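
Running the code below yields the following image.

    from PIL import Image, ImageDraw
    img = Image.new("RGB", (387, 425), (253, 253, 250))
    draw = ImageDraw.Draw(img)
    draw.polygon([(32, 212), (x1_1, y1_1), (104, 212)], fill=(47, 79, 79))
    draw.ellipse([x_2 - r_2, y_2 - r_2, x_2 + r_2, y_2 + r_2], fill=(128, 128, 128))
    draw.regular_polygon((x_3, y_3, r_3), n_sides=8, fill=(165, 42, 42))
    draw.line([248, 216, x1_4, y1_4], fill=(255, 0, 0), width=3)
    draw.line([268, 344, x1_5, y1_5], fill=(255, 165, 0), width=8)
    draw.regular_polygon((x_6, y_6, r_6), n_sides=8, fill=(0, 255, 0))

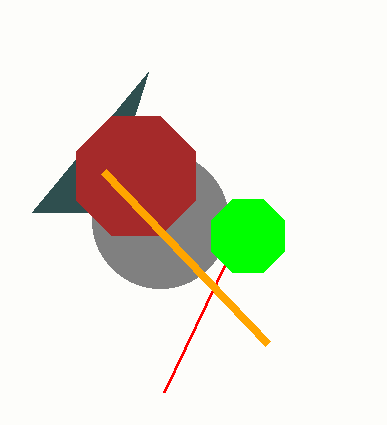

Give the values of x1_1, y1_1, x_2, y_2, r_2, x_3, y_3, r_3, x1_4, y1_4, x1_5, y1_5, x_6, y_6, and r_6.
x1_1 = 148; y1_1 = 72; x_2 = 160; y_2 = 220; r_2 = 68; x_3 = 136; y_3 = 176; r_3 = 64; x1_4 = 164; y1_4 = 392; x1_5 = 104; y1_5 = 172; x_6 = 248; y_6 = 236; r_6 = 40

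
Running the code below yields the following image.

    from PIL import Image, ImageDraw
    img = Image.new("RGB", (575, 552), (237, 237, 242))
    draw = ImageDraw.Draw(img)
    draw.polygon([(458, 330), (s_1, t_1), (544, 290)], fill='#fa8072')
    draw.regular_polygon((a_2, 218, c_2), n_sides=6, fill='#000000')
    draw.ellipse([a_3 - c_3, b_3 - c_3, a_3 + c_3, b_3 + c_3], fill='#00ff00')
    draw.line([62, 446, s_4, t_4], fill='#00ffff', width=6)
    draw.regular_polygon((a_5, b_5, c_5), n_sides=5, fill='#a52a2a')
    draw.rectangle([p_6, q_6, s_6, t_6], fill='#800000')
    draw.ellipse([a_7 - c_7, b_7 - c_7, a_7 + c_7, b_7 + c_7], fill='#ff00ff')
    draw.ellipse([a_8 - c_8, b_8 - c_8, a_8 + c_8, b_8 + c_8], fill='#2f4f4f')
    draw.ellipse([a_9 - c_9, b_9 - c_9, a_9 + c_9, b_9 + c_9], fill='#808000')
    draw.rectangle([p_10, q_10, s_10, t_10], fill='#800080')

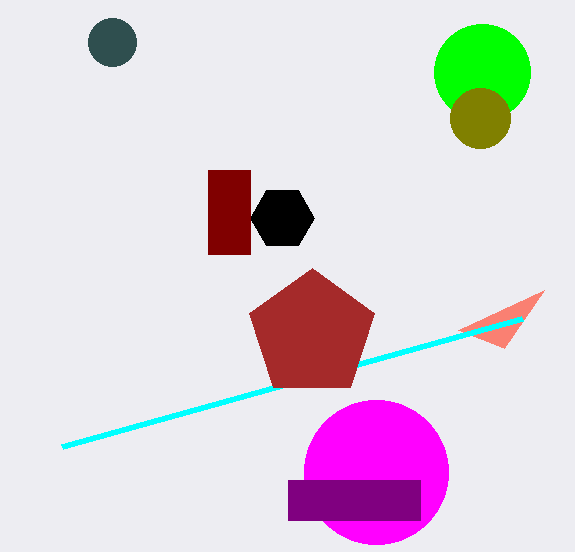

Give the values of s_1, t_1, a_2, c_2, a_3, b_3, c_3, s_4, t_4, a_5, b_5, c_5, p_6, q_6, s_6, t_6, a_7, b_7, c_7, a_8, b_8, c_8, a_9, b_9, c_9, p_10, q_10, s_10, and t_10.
s_1 = 504, t_1 = 348, a_2 = 282, c_2 = 32, a_3 = 482, b_3 = 72, c_3 = 48, s_4 = 522, t_4 = 318, a_5 = 312, b_5 = 334, c_5 = 66, p_6 = 208, q_6 = 170, s_6 = 250, t_6 = 254, a_7 = 376, b_7 = 472, c_7 = 72, a_8 = 112, b_8 = 42, c_8 = 24, a_9 = 480, b_9 = 118, c_9 = 30, p_10 = 288, q_10 = 480, s_10 = 420, t_10 = 520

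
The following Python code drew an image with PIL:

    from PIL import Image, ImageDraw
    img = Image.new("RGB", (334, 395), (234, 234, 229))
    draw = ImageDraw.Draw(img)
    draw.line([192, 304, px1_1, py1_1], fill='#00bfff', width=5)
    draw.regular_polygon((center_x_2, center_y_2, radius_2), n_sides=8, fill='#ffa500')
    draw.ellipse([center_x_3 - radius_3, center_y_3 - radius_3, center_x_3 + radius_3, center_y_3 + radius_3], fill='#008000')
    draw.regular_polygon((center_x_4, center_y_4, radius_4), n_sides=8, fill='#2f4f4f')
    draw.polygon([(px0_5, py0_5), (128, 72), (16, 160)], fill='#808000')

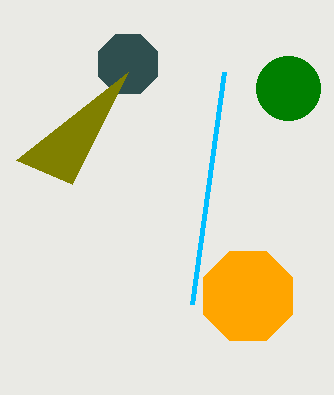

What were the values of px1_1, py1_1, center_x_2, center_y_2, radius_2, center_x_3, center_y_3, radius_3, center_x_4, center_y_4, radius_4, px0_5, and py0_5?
px1_1 = 224, py1_1 = 72, center_x_2 = 248, center_y_2 = 296, radius_2 = 48, center_x_3 = 288, center_y_3 = 88, radius_3 = 32, center_x_4 = 128, center_y_4 = 64, radius_4 = 32, px0_5 = 72, py0_5 = 184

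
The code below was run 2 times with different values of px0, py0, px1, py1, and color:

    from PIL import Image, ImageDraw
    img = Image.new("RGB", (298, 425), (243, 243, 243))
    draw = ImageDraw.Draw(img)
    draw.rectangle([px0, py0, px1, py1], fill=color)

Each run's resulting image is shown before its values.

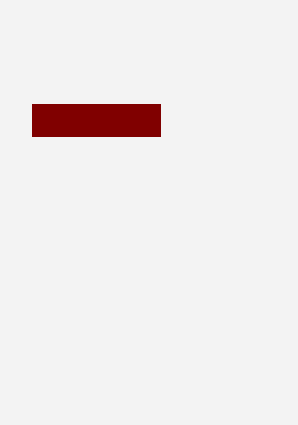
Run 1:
px0 = 32, py0 = 104, px1 = 160, py1 = 136, color = 'maroon'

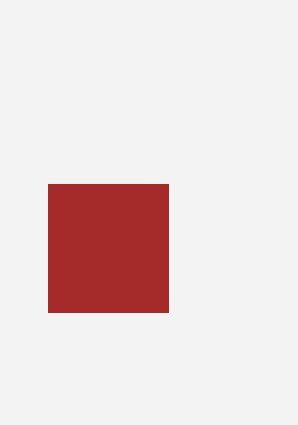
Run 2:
px0 = 48; py0 = 184; px1 = 168; py1 = 312; color = 'brown'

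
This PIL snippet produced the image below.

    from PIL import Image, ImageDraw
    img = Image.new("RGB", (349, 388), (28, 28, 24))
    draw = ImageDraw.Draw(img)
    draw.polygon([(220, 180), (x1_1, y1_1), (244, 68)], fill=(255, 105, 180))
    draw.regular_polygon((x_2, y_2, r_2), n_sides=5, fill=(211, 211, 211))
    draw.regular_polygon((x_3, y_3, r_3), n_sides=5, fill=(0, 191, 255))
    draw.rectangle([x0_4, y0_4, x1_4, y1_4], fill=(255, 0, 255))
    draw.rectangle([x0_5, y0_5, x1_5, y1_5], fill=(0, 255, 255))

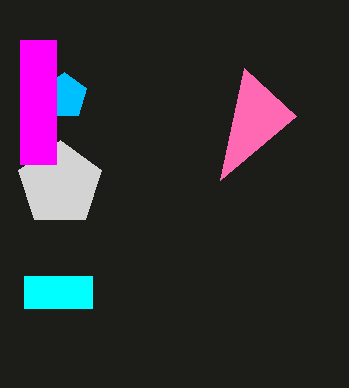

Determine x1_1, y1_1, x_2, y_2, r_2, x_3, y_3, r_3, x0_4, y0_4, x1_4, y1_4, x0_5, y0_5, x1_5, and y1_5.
x1_1 = 296
y1_1 = 116
x_2 = 60
y_2 = 184
r_2 = 44
x_3 = 64
y_3 = 96
r_3 = 24
x0_4 = 20
y0_4 = 40
x1_4 = 56
y1_4 = 164
x0_5 = 24
y0_5 = 276
x1_5 = 92
y1_5 = 308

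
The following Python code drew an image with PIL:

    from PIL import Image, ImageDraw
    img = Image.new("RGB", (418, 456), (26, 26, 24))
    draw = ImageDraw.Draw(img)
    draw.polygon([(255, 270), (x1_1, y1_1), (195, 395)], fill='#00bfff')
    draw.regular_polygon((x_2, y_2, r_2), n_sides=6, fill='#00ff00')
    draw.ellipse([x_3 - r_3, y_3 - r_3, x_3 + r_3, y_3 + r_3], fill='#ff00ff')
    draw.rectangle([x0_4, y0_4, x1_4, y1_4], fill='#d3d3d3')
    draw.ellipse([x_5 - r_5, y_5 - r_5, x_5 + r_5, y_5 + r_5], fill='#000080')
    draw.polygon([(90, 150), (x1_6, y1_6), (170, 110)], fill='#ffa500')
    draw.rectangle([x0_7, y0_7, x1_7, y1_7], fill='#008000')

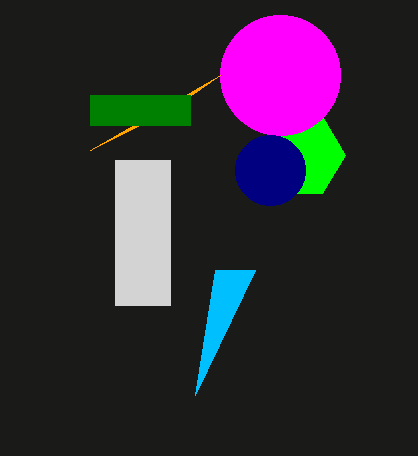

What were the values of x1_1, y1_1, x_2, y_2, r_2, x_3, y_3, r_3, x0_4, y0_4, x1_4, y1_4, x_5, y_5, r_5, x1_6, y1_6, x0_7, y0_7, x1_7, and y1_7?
x1_1 = 215
y1_1 = 270
x_2 = 300
y_2 = 155
r_2 = 45
x_3 = 280
y_3 = 75
r_3 = 60
x0_4 = 115
y0_4 = 160
x1_4 = 170
y1_4 = 305
x_5 = 270
y_5 = 170
r_5 = 35
x1_6 = 220
y1_6 = 75
x0_7 = 90
y0_7 = 95
x1_7 = 190
y1_7 = 125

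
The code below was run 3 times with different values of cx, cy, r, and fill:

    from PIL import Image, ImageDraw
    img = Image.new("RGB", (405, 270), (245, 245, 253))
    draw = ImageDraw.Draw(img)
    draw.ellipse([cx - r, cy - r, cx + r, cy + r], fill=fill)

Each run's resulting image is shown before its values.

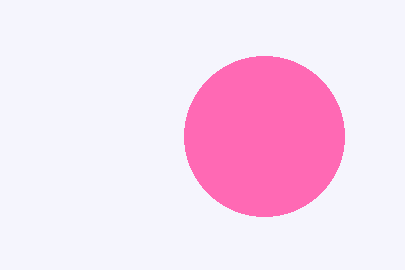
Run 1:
cx = 264; cy = 136; r = 80; fill = 'hotpink'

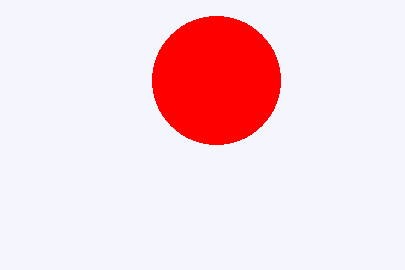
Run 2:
cx = 216; cy = 80; r = 64; fill = 'red'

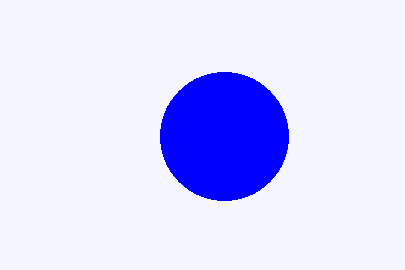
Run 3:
cx = 224; cy = 136; r = 64; fill = 'blue'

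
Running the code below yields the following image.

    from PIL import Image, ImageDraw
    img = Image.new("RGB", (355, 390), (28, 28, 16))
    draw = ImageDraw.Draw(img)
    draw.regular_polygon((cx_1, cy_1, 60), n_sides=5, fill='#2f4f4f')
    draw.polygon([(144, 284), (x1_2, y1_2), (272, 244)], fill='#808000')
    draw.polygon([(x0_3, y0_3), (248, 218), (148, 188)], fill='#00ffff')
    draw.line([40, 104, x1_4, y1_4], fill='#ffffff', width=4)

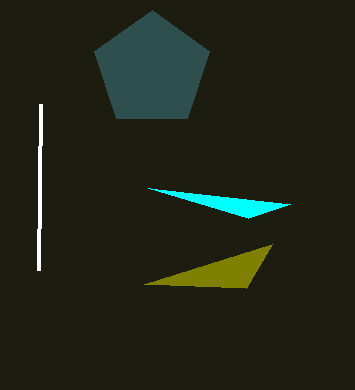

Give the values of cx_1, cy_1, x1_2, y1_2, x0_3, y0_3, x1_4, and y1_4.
cx_1 = 152; cy_1 = 70; x1_2 = 246; y1_2 = 288; x0_3 = 290; y0_3 = 204; x1_4 = 38; y1_4 = 270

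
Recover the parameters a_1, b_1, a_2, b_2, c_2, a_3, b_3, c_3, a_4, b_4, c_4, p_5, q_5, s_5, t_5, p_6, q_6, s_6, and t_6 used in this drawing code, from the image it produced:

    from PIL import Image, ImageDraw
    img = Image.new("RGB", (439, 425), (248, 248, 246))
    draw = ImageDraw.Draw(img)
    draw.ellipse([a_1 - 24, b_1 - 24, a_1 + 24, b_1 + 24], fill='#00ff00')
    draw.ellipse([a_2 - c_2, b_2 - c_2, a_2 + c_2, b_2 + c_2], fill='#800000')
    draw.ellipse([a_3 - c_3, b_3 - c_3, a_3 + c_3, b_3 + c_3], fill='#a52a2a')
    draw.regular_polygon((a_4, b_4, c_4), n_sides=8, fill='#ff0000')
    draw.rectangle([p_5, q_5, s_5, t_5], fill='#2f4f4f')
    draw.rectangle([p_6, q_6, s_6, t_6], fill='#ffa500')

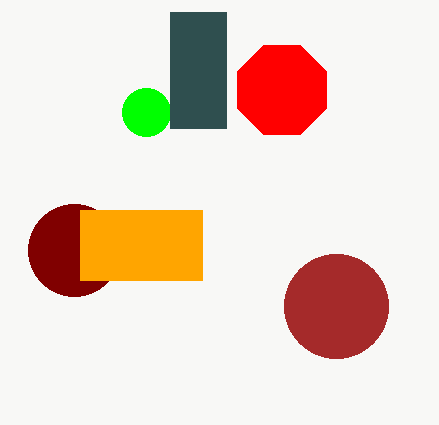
a_1 = 146; b_1 = 112; a_2 = 74; b_2 = 250; c_2 = 46; a_3 = 336; b_3 = 306; c_3 = 52; a_4 = 282; b_4 = 90; c_4 = 48; p_5 = 170; q_5 = 12; s_5 = 226; t_5 = 128; p_6 = 80; q_6 = 210; s_6 = 202; t_6 = 280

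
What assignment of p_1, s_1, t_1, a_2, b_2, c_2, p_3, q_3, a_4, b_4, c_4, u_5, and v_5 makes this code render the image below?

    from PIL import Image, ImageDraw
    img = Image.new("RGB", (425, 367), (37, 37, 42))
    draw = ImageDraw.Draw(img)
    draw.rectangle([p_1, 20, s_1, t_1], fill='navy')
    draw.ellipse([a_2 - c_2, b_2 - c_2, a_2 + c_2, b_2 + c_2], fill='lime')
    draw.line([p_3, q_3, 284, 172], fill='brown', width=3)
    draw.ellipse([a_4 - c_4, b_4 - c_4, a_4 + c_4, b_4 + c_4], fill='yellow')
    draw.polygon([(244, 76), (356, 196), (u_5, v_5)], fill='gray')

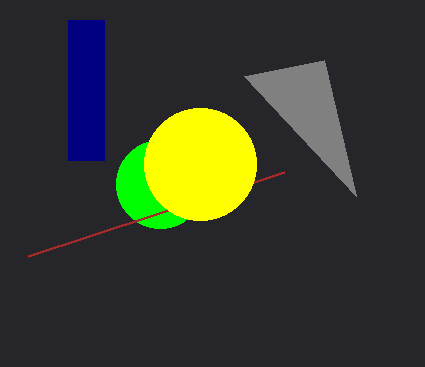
p_1 = 68
s_1 = 104
t_1 = 160
a_2 = 160
b_2 = 184
c_2 = 44
p_3 = 28
q_3 = 256
a_4 = 200
b_4 = 164
c_4 = 56
u_5 = 324
v_5 = 60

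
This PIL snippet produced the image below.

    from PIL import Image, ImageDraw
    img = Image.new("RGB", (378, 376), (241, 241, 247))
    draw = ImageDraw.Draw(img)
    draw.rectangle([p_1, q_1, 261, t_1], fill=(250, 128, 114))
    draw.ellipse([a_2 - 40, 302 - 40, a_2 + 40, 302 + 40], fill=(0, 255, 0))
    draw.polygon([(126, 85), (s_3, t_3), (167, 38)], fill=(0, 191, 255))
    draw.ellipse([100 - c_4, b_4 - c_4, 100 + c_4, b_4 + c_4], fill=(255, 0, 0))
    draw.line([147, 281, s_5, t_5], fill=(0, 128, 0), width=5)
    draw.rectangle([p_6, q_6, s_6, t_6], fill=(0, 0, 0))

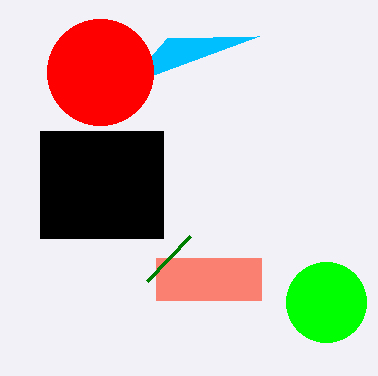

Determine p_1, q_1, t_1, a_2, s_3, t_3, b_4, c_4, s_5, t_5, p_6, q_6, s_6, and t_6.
p_1 = 156, q_1 = 258, t_1 = 300, a_2 = 326, s_3 = 259, t_3 = 36, b_4 = 72, c_4 = 53, s_5 = 190, t_5 = 236, p_6 = 40, q_6 = 131, s_6 = 163, t_6 = 238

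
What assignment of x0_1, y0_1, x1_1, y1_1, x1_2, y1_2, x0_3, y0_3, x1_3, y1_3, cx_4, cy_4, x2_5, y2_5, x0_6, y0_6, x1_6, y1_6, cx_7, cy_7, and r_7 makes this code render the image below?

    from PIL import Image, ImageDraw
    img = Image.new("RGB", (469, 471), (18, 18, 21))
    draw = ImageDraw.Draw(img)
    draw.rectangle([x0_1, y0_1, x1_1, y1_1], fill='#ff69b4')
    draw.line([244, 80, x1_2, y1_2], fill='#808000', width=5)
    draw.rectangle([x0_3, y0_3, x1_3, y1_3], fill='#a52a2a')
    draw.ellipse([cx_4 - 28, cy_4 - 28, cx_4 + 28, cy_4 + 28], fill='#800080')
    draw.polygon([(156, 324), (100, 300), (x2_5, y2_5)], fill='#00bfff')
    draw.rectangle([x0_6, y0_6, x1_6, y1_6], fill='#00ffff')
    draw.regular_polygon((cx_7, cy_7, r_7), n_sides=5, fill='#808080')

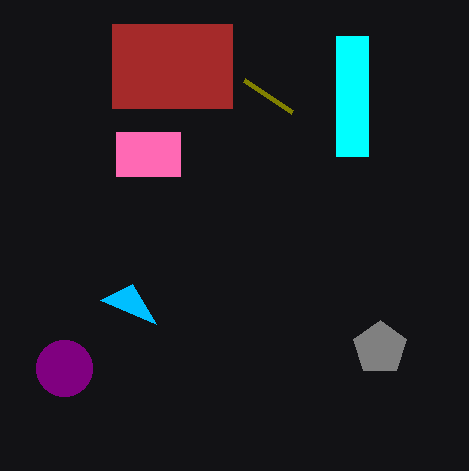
x0_1 = 116, y0_1 = 132, x1_1 = 180, y1_1 = 176, x1_2 = 292, y1_2 = 112, x0_3 = 112, y0_3 = 24, x1_3 = 232, y1_3 = 108, cx_4 = 64, cy_4 = 368, x2_5 = 132, y2_5 = 284, x0_6 = 336, y0_6 = 36, x1_6 = 368, y1_6 = 156, cx_7 = 380, cy_7 = 348, r_7 = 28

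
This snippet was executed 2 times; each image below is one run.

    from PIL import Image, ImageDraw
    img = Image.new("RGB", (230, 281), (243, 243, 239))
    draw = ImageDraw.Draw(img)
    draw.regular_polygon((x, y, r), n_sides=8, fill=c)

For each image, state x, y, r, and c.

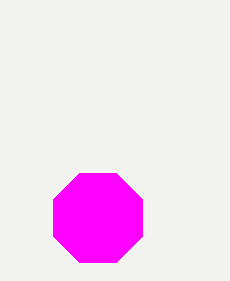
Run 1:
x = 98; y = 218; r = 48; c = 'magenta'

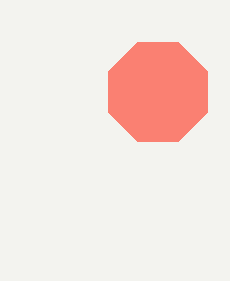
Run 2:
x = 158
y = 92
r = 54
c = 'salmon'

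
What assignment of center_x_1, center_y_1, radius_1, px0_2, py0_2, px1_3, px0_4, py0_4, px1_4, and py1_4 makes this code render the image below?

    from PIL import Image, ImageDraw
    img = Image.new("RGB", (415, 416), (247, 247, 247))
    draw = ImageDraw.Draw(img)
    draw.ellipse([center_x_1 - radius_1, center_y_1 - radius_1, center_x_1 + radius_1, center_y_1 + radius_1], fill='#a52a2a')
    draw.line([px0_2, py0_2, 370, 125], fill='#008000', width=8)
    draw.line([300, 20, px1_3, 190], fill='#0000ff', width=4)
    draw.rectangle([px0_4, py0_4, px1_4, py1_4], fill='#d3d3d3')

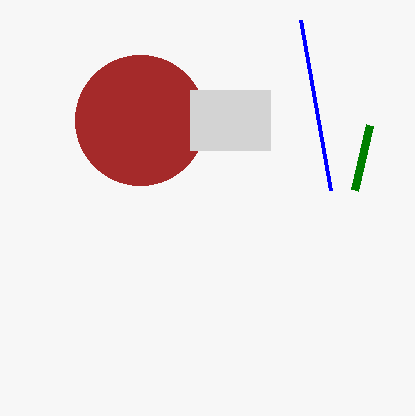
center_x_1 = 140
center_y_1 = 120
radius_1 = 65
px0_2 = 355
py0_2 = 190
px1_3 = 330
px0_4 = 190
py0_4 = 90
px1_4 = 270
py1_4 = 150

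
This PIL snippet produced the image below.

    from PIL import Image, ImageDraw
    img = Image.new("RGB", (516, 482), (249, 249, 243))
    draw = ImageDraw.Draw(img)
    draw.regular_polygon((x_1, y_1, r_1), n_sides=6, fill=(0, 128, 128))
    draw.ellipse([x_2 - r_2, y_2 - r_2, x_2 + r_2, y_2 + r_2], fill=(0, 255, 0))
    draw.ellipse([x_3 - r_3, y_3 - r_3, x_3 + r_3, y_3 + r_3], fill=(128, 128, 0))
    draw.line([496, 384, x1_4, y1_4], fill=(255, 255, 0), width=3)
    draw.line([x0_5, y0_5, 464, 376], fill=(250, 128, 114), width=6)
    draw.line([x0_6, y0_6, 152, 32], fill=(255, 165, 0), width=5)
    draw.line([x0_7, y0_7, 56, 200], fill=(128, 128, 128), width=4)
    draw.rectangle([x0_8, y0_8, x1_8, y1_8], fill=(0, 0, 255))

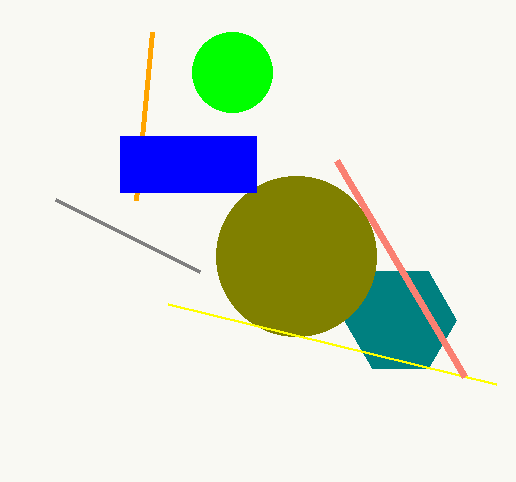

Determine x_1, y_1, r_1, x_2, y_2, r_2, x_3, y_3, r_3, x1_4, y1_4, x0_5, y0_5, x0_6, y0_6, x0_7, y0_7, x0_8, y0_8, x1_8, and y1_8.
x_1 = 400; y_1 = 320; r_1 = 56; x_2 = 232; y_2 = 72; r_2 = 40; x_3 = 296; y_3 = 256; r_3 = 80; x1_4 = 168; y1_4 = 304; x0_5 = 336; y0_5 = 160; x0_6 = 136; y0_6 = 200; x0_7 = 200; y0_7 = 272; x0_8 = 120; y0_8 = 136; x1_8 = 256; y1_8 = 192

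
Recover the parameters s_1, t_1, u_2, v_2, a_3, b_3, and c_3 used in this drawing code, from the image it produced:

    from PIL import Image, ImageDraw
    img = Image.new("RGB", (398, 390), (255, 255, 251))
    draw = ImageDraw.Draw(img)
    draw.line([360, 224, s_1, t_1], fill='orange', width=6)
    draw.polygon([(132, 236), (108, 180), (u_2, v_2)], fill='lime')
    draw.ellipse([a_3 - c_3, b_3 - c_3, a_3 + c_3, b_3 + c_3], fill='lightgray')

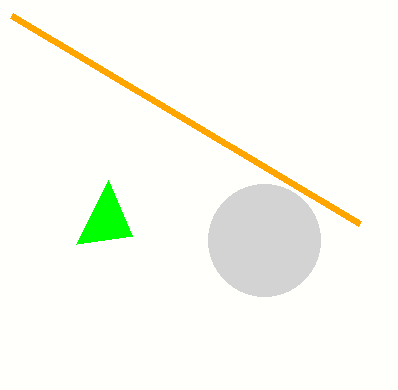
s_1 = 12
t_1 = 16
u_2 = 76
v_2 = 244
a_3 = 264
b_3 = 240
c_3 = 56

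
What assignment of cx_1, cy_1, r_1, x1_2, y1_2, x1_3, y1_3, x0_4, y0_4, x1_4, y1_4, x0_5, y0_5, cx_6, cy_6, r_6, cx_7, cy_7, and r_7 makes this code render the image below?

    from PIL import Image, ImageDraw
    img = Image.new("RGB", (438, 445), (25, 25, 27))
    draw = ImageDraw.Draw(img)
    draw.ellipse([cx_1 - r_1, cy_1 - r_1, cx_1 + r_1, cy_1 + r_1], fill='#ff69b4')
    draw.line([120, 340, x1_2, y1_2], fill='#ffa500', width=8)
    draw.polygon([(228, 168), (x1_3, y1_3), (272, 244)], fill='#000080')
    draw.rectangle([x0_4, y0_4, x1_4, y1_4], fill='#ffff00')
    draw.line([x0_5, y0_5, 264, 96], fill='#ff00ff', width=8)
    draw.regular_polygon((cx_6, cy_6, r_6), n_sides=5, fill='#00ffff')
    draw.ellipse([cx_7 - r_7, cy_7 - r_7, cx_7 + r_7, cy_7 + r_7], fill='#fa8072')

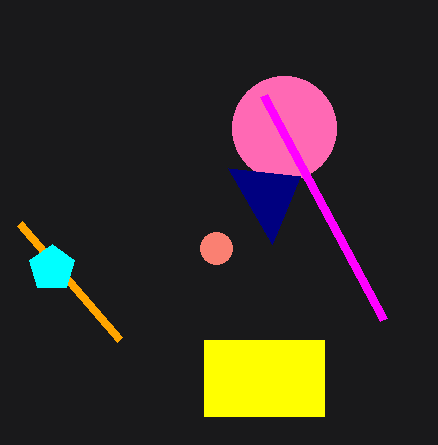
cx_1 = 284
cy_1 = 128
r_1 = 52
x1_2 = 20
y1_2 = 224
x1_3 = 300
y1_3 = 176
x0_4 = 204
y0_4 = 340
x1_4 = 324
y1_4 = 416
x0_5 = 384
y0_5 = 320
cx_6 = 52
cy_6 = 268
r_6 = 24
cx_7 = 216
cy_7 = 248
r_7 = 16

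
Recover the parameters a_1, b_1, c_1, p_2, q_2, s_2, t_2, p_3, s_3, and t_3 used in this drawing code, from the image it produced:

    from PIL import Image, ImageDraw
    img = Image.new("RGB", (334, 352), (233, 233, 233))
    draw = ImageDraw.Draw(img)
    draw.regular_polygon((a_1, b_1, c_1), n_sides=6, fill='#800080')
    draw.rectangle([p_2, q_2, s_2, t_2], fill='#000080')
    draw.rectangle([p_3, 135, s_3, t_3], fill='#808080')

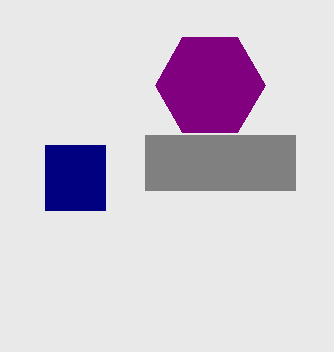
a_1 = 210; b_1 = 85; c_1 = 55; p_2 = 45; q_2 = 145; s_2 = 105; t_2 = 210; p_3 = 145; s_3 = 295; t_3 = 190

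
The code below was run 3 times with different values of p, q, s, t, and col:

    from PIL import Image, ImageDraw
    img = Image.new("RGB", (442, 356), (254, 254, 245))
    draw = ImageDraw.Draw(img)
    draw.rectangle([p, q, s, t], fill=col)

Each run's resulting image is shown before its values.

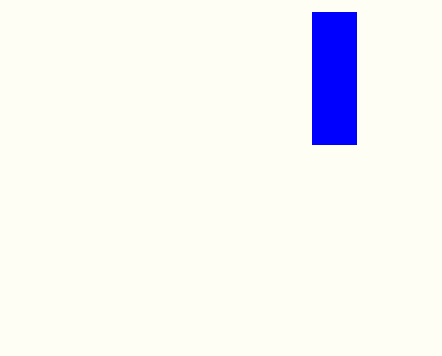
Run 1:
p = 312, q = 12, s = 356, t = 144, col = 'blue'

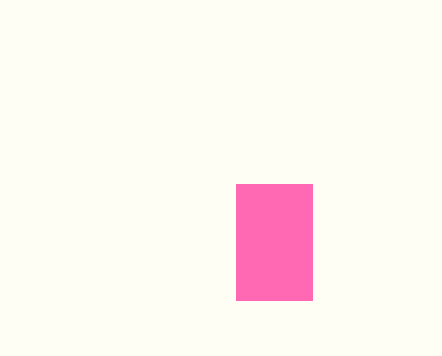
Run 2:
p = 236, q = 184, s = 312, t = 300, col = 'hotpink'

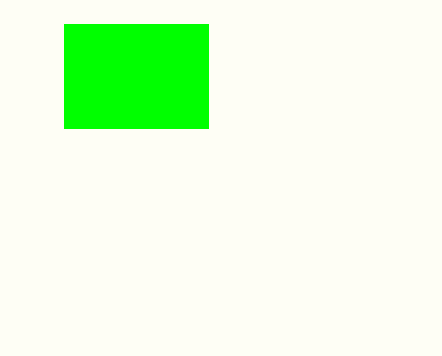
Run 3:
p = 64, q = 24, s = 208, t = 128, col = 'lime'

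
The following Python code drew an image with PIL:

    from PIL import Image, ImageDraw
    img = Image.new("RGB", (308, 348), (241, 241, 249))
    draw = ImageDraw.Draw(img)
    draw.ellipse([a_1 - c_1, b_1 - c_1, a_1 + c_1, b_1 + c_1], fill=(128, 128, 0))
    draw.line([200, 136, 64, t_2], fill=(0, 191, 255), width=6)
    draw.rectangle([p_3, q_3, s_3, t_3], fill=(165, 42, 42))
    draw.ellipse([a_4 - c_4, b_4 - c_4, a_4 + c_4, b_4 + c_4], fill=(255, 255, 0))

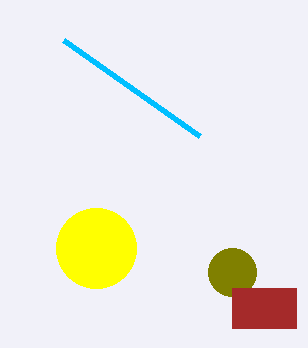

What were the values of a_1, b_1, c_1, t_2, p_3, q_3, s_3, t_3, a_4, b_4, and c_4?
a_1 = 232, b_1 = 272, c_1 = 24, t_2 = 40, p_3 = 232, q_3 = 288, s_3 = 296, t_3 = 328, a_4 = 96, b_4 = 248, c_4 = 40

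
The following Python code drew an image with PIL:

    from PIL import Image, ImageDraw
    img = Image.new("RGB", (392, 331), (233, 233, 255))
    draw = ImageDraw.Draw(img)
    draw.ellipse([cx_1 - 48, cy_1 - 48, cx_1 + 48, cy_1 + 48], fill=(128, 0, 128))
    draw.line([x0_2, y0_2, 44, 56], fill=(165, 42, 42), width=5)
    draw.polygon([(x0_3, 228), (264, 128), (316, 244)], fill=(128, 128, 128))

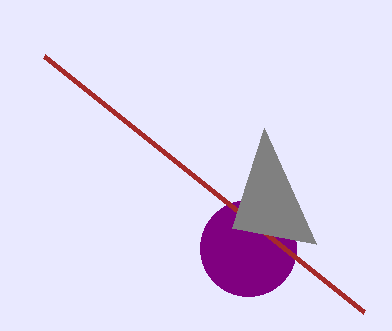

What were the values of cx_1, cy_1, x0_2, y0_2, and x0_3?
cx_1 = 248, cy_1 = 248, x0_2 = 364, y0_2 = 312, x0_3 = 232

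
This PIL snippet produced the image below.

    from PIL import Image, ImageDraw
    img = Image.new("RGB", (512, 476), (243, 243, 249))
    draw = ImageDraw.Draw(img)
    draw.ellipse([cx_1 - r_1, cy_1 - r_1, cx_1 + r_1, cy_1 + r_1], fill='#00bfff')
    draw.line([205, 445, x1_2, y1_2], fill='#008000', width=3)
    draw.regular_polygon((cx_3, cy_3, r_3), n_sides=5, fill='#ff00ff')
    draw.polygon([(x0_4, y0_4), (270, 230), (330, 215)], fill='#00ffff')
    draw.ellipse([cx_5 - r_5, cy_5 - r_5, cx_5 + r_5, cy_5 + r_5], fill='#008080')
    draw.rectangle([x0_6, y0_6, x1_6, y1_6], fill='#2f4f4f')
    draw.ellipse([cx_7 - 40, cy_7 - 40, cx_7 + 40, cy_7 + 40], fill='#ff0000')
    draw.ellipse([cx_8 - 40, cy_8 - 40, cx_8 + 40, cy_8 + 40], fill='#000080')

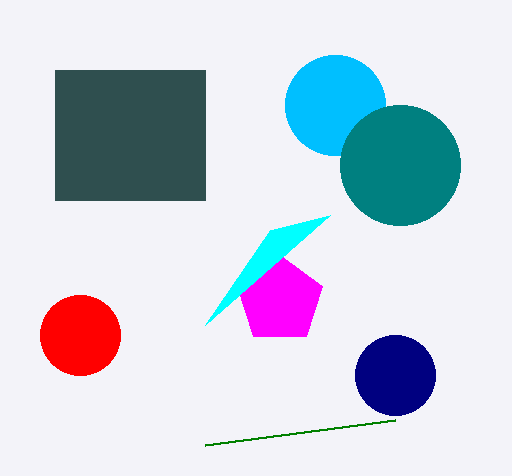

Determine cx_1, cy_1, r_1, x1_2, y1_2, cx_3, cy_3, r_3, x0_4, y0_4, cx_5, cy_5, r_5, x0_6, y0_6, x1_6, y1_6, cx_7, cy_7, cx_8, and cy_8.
cx_1 = 335, cy_1 = 105, r_1 = 50, x1_2 = 395, y1_2 = 420, cx_3 = 280, cy_3 = 300, r_3 = 45, x0_4 = 205, y0_4 = 325, cx_5 = 400, cy_5 = 165, r_5 = 60, x0_6 = 55, y0_6 = 70, x1_6 = 205, y1_6 = 200, cx_7 = 80, cy_7 = 335, cx_8 = 395, cy_8 = 375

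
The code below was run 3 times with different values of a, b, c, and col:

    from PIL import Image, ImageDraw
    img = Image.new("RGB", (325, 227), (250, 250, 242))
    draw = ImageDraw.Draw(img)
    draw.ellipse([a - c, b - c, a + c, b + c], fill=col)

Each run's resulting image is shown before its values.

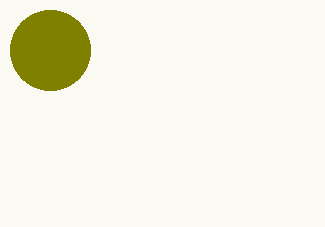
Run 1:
a = 50
b = 50
c = 40
col = 'olive'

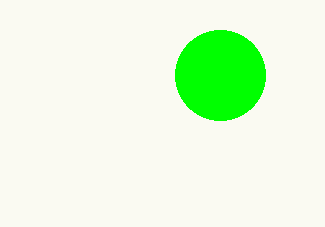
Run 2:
a = 220; b = 75; c = 45; col = 'lime'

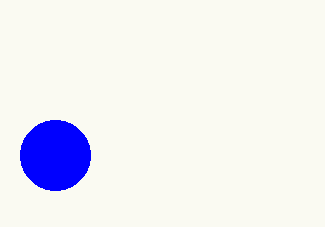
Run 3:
a = 55
b = 155
c = 35
col = 'blue'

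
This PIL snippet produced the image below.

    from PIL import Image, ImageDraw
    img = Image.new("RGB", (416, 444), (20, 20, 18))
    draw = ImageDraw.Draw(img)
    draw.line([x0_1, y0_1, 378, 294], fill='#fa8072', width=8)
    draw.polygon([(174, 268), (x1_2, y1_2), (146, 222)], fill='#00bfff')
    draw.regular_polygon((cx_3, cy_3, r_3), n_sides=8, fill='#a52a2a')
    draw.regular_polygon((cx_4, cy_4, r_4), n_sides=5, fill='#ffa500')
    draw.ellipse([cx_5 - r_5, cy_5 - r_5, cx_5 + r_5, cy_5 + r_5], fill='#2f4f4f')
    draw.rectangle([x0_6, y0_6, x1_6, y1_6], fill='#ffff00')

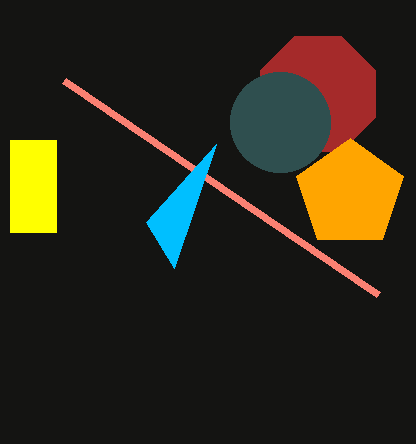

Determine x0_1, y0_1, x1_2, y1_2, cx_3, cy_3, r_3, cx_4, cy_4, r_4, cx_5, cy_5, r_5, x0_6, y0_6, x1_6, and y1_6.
x0_1 = 64
y0_1 = 80
x1_2 = 216
y1_2 = 144
cx_3 = 318
cy_3 = 94
r_3 = 62
cx_4 = 350
cy_4 = 194
r_4 = 56
cx_5 = 280
cy_5 = 122
r_5 = 50
x0_6 = 10
y0_6 = 140
x1_6 = 56
y1_6 = 232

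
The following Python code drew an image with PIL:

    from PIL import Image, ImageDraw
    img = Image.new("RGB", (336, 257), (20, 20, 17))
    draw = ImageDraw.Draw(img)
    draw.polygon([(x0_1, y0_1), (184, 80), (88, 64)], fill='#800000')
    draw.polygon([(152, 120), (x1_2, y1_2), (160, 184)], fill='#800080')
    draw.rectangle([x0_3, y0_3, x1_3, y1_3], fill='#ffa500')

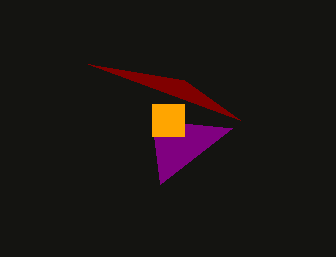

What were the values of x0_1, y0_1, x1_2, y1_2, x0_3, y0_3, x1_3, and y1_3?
x0_1 = 240
y0_1 = 120
x1_2 = 232
y1_2 = 128
x0_3 = 152
y0_3 = 104
x1_3 = 184
y1_3 = 136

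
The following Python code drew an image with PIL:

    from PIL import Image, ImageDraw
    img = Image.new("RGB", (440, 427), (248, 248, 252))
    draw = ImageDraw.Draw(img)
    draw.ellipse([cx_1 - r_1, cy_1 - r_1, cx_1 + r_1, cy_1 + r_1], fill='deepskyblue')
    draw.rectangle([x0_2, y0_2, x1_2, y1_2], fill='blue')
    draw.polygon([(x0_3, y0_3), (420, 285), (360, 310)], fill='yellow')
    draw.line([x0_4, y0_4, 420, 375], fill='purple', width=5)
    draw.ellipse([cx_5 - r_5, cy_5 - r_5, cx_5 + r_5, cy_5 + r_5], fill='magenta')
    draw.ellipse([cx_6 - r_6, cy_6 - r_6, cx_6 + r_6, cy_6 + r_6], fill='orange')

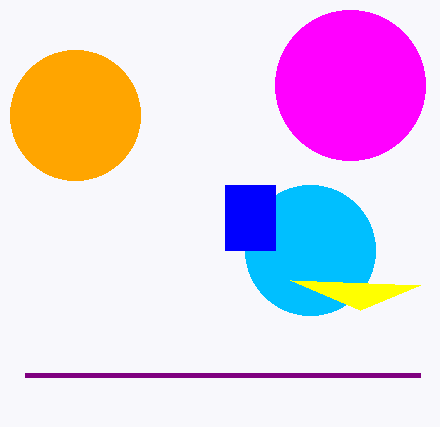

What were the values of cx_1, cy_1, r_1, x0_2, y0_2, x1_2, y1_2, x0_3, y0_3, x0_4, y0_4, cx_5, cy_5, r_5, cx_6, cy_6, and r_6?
cx_1 = 310; cy_1 = 250; r_1 = 65; x0_2 = 225; y0_2 = 185; x1_2 = 275; y1_2 = 250; x0_3 = 290; y0_3 = 280; x0_4 = 25; y0_4 = 375; cx_5 = 350; cy_5 = 85; r_5 = 75; cx_6 = 75; cy_6 = 115; r_6 = 65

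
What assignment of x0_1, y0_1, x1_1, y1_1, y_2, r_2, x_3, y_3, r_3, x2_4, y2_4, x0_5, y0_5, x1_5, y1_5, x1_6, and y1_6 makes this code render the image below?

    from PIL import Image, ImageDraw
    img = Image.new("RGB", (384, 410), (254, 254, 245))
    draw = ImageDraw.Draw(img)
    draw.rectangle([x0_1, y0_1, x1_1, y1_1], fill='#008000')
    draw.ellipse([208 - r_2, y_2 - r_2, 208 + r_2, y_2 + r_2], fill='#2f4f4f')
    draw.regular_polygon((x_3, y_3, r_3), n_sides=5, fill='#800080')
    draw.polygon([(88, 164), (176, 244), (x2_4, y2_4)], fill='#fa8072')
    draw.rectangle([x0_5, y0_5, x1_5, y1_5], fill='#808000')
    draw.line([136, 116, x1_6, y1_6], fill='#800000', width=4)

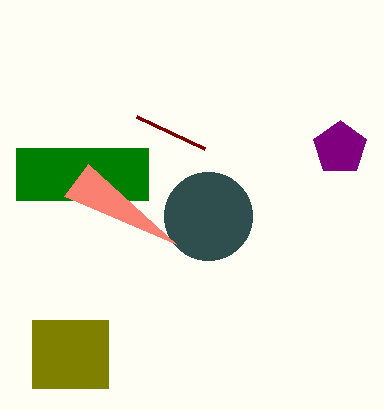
x0_1 = 16
y0_1 = 148
x1_1 = 148
y1_1 = 200
y_2 = 216
r_2 = 44
x_3 = 340
y_3 = 148
r_3 = 28
x2_4 = 64
y2_4 = 196
x0_5 = 32
y0_5 = 320
x1_5 = 108
y1_5 = 388
x1_6 = 204
y1_6 = 148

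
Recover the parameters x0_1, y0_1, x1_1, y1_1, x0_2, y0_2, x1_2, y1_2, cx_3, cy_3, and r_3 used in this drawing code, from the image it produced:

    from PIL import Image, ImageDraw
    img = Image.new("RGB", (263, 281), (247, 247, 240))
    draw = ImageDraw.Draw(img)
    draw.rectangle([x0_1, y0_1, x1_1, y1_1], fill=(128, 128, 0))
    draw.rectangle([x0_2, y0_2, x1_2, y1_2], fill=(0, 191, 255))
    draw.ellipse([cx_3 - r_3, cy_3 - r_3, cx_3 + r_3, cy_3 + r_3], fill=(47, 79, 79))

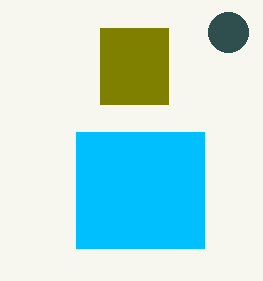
x0_1 = 100, y0_1 = 28, x1_1 = 168, y1_1 = 104, x0_2 = 76, y0_2 = 132, x1_2 = 204, y1_2 = 248, cx_3 = 228, cy_3 = 32, r_3 = 20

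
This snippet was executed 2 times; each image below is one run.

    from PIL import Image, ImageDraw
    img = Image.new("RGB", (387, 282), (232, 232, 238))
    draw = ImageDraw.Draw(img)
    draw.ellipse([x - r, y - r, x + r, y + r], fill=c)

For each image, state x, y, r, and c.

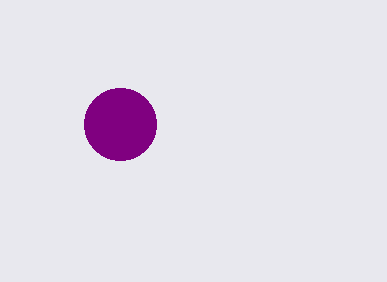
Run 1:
x = 120, y = 124, r = 36, c = 'purple'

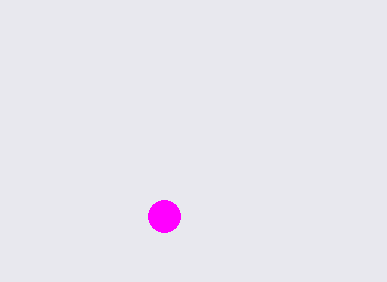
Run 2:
x = 164; y = 216; r = 16; c = 'magenta'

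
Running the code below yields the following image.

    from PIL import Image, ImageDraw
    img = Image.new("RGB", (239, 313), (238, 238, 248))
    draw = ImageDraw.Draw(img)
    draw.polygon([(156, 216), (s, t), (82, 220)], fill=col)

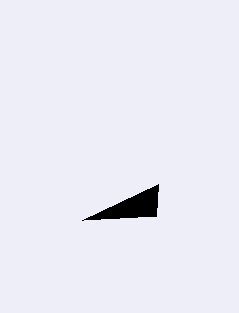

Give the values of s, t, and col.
s = 158; t = 184; col = 'black'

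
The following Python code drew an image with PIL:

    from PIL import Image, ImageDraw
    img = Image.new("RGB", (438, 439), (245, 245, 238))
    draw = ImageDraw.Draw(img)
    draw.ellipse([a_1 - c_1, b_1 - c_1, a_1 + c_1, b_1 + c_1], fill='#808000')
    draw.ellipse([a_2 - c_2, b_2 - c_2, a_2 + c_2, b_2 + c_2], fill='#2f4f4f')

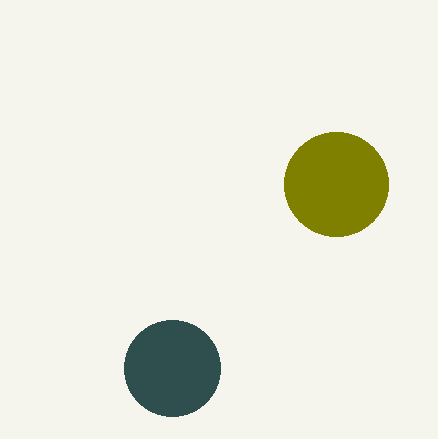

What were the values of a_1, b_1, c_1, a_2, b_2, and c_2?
a_1 = 336
b_1 = 184
c_1 = 52
a_2 = 172
b_2 = 368
c_2 = 48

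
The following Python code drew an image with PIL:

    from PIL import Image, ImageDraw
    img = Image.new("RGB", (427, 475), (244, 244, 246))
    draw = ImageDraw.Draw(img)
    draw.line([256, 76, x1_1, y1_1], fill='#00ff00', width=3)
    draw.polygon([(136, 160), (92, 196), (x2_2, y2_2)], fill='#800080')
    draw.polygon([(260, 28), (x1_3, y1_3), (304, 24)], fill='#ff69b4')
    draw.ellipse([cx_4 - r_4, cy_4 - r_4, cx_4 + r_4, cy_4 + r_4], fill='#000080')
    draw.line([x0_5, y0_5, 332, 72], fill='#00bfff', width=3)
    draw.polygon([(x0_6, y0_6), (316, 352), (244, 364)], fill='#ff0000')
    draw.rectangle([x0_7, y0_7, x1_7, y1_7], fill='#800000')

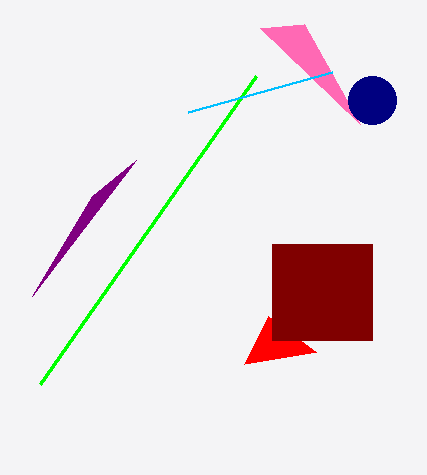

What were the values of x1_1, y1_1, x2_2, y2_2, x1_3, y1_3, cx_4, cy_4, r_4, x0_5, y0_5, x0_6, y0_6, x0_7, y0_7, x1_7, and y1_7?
x1_1 = 40, y1_1 = 384, x2_2 = 32, y2_2 = 296, x1_3 = 360, y1_3 = 124, cx_4 = 372, cy_4 = 100, r_4 = 24, x0_5 = 188, y0_5 = 112, x0_6 = 268, y0_6 = 316, x0_7 = 272, y0_7 = 244, x1_7 = 372, y1_7 = 340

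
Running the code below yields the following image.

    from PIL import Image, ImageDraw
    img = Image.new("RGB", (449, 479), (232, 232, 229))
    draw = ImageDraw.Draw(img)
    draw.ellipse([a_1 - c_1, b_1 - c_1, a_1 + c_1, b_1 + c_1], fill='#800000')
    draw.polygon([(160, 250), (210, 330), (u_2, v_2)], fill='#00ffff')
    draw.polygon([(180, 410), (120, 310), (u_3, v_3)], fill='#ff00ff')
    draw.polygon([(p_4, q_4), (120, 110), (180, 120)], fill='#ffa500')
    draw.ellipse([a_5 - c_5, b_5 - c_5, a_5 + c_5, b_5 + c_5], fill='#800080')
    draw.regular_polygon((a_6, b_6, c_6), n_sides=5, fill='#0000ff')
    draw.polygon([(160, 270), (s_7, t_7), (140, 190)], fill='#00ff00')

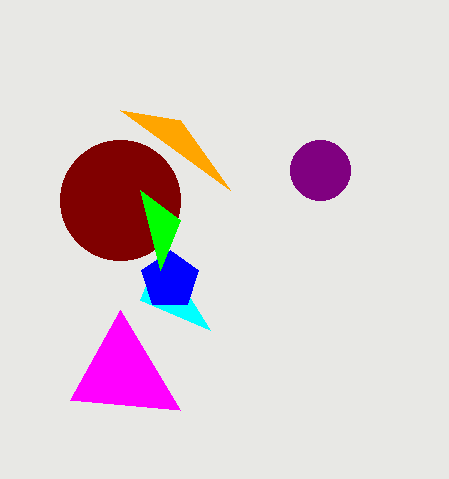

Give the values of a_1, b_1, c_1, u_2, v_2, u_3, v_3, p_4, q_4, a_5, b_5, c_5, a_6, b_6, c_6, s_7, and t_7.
a_1 = 120, b_1 = 200, c_1 = 60, u_2 = 140, v_2 = 300, u_3 = 70, v_3 = 400, p_4 = 230, q_4 = 190, a_5 = 320, b_5 = 170, c_5 = 30, a_6 = 170, b_6 = 280, c_6 = 30, s_7 = 180, t_7 = 220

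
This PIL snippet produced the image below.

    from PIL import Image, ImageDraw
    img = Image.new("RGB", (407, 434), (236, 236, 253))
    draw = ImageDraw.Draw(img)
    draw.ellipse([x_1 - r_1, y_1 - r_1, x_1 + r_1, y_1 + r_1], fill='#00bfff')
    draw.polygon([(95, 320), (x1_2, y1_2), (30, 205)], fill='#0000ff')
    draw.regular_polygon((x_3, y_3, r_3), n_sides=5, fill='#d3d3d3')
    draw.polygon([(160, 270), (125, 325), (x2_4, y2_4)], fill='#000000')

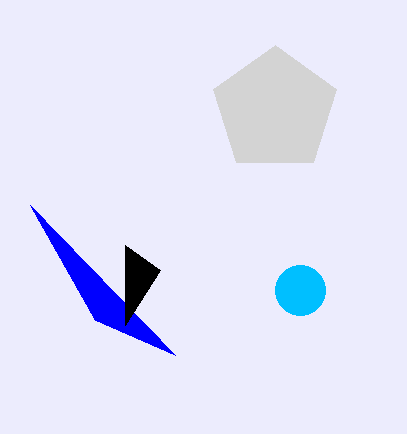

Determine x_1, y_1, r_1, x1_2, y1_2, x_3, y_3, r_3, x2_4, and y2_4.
x_1 = 300; y_1 = 290; r_1 = 25; x1_2 = 175; y1_2 = 355; x_3 = 275; y_3 = 110; r_3 = 65; x2_4 = 125; y2_4 = 245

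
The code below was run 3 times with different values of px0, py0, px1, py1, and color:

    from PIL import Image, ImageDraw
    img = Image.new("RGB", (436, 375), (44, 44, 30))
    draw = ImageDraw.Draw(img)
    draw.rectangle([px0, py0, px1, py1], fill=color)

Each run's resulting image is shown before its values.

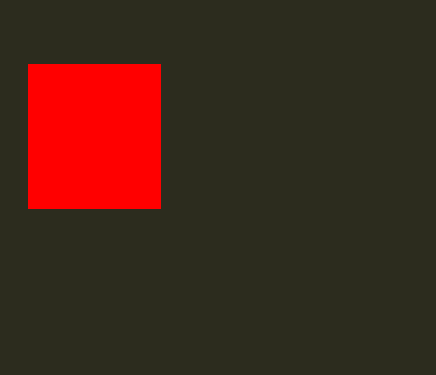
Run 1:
px0 = 28, py0 = 64, px1 = 160, py1 = 208, color = 'red'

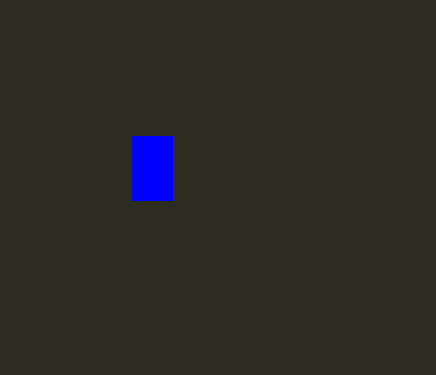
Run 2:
px0 = 132; py0 = 136; px1 = 172; py1 = 200; color = 'blue'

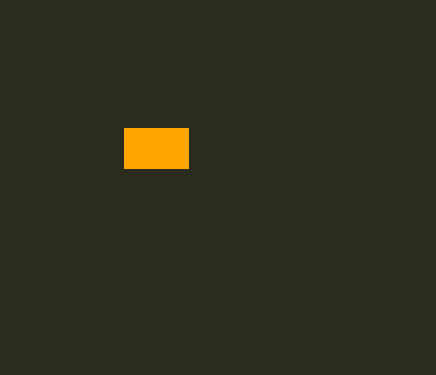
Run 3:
px0 = 124
py0 = 128
px1 = 188
py1 = 168
color = 'orange'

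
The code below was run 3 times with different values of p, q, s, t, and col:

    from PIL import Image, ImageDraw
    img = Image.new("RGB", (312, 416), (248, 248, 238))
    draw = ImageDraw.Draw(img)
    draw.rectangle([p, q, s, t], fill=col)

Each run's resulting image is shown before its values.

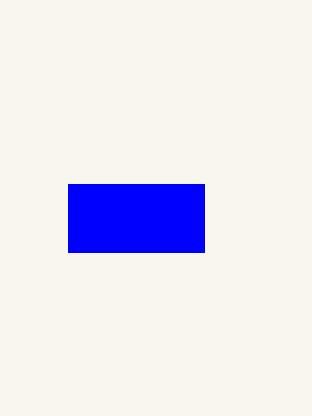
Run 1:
p = 68
q = 184
s = 204
t = 252
col = 'blue'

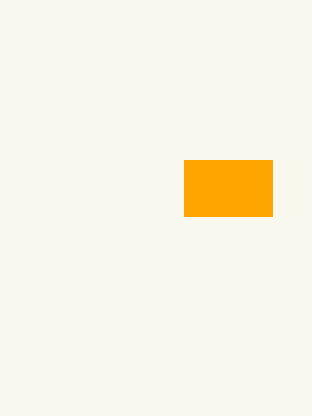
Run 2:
p = 184, q = 160, s = 272, t = 216, col = 'orange'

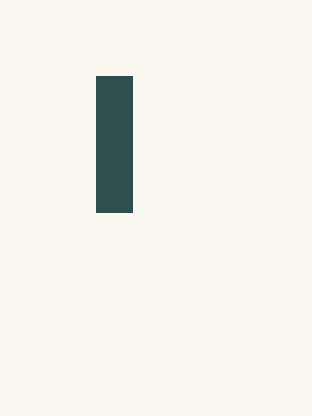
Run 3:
p = 96, q = 76, s = 132, t = 212, col = 'darkslategray'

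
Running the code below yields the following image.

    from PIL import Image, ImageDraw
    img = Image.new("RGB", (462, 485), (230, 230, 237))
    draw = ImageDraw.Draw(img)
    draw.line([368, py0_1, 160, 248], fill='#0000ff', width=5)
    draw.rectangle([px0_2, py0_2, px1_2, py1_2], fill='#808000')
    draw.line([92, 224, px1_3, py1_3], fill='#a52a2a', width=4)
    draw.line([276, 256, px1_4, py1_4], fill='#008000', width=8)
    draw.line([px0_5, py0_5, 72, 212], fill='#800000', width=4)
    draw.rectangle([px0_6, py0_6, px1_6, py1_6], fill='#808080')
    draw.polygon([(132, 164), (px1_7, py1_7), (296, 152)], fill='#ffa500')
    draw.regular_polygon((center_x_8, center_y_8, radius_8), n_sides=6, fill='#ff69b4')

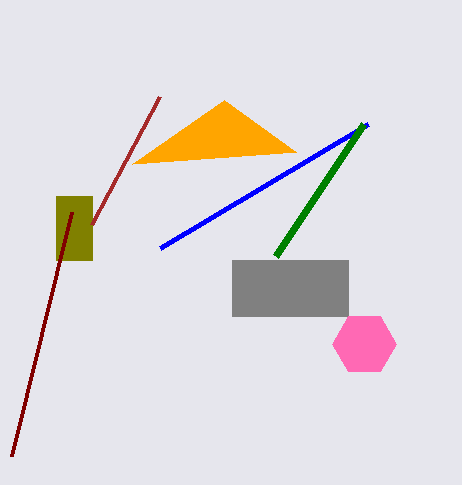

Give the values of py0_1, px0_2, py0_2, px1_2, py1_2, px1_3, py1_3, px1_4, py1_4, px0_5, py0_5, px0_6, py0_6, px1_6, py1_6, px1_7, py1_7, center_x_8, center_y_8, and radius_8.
py0_1 = 124
px0_2 = 56
py0_2 = 196
px1_2 = 92
py1_2 = 260
px1_3 = 160
py1_3 = 96
px1_4 = 364
py1_4 = 124
px0_5 = 12
py0_5 = 456
px0_6 = 232
py0_6 = 260
px1_6 = 348
py1_6 = 316
px1_7 = 224
py1_7 = 100
center_x_8 = 364
center_y_8 = 344
radius_8 = 32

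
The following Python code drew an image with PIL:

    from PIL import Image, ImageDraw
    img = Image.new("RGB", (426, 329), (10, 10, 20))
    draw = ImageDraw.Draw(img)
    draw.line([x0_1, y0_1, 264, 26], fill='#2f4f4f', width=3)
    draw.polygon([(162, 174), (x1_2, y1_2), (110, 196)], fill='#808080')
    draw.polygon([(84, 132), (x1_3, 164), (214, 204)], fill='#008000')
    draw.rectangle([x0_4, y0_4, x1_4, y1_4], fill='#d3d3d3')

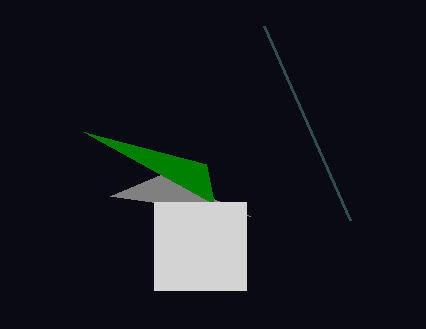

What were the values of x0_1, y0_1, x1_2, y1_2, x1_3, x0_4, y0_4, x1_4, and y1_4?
x0_1 = 350, y0_1 = 220, x1_2 = 250, y1_2 = 216, x1_3 = 206, x0_4 = 154, y0_4 = 202, x1_4 = 246, y1_4 = 290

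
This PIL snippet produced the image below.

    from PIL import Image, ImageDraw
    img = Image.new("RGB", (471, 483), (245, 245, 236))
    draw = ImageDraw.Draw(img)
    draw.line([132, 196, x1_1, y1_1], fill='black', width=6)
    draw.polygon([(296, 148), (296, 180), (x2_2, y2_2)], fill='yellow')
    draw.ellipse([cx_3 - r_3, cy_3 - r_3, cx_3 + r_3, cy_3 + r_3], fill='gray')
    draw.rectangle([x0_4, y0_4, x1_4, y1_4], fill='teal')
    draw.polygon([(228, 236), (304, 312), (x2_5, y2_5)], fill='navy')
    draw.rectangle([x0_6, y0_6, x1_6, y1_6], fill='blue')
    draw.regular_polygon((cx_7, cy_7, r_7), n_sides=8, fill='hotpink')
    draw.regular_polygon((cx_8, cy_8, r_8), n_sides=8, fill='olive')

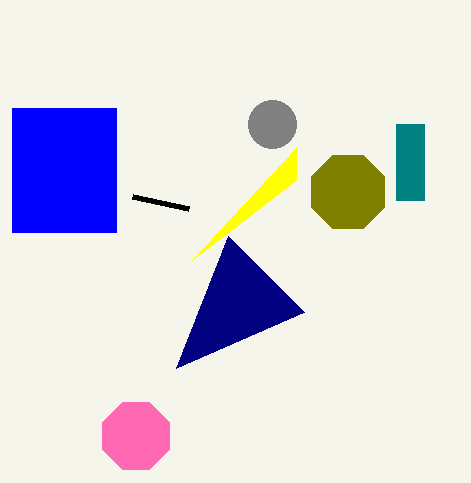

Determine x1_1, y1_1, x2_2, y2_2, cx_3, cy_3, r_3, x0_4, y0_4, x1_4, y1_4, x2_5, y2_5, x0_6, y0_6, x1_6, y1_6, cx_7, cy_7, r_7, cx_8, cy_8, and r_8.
x1_1 = 188, y1_1 = 208, x2_2 = 192, y2_2 = 260, cx_3 = 272, cy_3 = 124, r_3 = 24, x0_4 = 396, y0_4 = 124, x1_4 = 424, y1_4 = 200, x2_5 = 176, y2_5 = 368, x0_6 = 12, y0_6 = 108, x1_6 = 116, y1_6 = 232, cx_7 = 136, cy_7 = 436, r_7 = 36, cx_8 = 348, cy_8 = 192, r_8 = 40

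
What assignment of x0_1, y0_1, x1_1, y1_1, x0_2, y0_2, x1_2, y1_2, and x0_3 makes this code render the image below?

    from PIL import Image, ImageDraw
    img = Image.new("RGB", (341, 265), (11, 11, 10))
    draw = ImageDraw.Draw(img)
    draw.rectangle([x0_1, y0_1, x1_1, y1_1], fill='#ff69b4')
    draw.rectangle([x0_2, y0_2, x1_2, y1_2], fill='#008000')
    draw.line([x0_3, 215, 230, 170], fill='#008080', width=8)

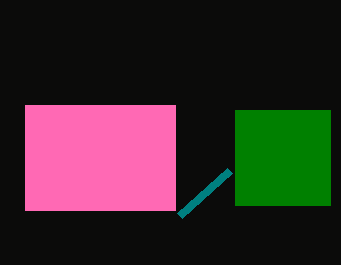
x0_1 = 25; y0_1 = 105; x1_1 = 175; y1_1 = 210; x0_2 = 235; y0_2 = 110; x1_2 = 330; y1_2 = 205; x0_3 = 180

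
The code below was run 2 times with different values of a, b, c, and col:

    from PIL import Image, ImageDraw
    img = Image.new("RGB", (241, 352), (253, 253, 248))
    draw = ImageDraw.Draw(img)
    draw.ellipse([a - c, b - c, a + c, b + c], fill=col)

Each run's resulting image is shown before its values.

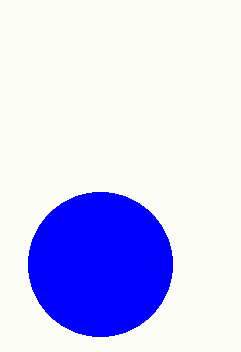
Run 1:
a = 100; b = 264; c = 72; col = 'blue'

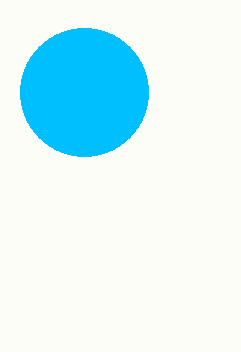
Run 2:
a = 84
b = 92
c = 64
col = 'deepskyblue'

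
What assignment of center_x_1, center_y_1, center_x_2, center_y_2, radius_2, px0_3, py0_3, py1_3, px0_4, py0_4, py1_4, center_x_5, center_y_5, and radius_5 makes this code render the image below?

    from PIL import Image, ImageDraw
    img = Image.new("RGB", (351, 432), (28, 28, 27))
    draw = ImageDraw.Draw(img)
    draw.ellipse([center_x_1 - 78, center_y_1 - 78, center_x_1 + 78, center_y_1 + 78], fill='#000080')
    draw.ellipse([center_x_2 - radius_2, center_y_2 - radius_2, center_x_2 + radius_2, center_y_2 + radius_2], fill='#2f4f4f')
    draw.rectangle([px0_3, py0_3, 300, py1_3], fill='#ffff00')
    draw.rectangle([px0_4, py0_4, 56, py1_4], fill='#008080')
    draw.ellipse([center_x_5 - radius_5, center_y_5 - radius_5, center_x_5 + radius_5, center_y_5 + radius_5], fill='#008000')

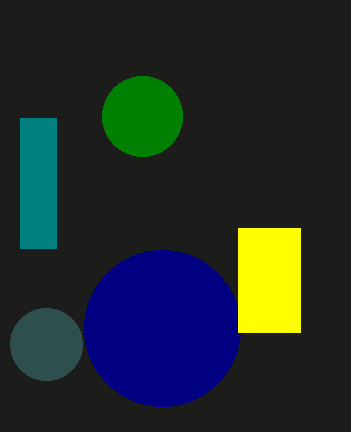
center_x_1 = 162
center_y_1 = 328
center_x_2 = 46
center_y_2 = 344
radius_2 = 36
px0_3 = 238
py0_3 = 228
py1_3 = 332
px0_4 = 20
py0_4 = 118
py1_4 = 248
center_x_5 = 142
center_y_5 = 116
radius_5 = 40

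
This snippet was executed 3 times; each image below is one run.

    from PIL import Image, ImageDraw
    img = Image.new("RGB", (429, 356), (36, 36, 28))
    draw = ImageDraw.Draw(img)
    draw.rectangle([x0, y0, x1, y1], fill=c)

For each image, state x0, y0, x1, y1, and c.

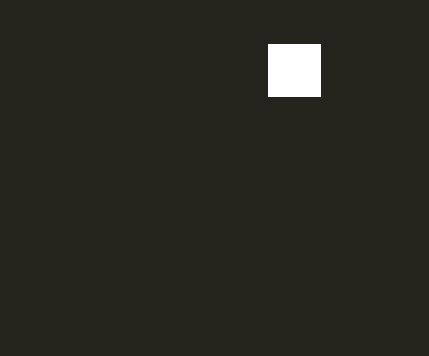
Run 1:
x0 = 268; y0 = 44; x1 = 320; y1 = 96; c = 'white'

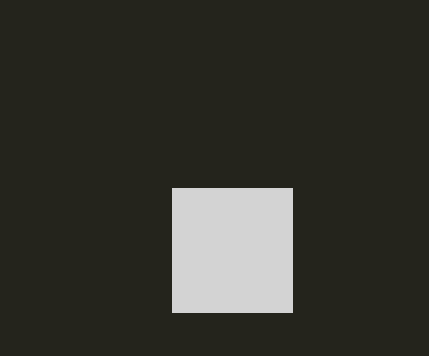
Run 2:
x0 = 172; y0 = 188; x1 = 292; y1 = 312; c = 'lightgray'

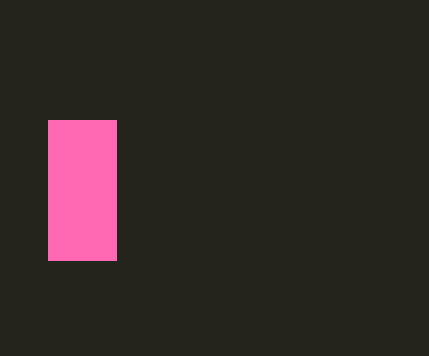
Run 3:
x0 = 48; y0 = 120; x1 = 116; y1 = 260; c = 'hotpink'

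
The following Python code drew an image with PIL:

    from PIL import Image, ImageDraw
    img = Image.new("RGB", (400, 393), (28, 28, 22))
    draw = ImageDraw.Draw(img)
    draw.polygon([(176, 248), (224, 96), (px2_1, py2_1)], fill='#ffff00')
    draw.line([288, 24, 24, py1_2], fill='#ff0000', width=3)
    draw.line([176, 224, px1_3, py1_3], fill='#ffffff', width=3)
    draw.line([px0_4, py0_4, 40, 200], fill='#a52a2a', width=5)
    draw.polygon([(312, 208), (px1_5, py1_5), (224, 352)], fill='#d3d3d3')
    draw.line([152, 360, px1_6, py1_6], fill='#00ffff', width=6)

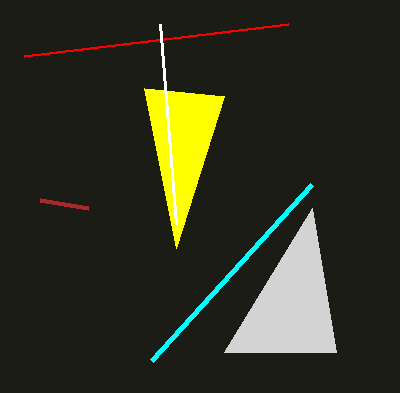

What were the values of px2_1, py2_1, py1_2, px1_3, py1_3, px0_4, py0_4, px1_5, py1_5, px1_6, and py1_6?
px2_1 = 144; py2_1 = 88; py1_2 = 56; px1_3 = 160; py1_3 = 24; px0_4 = 88; py0_4 = 208; px1_5 = 336; py1_5 = 352; px1_6 = 312; py1_6 = 184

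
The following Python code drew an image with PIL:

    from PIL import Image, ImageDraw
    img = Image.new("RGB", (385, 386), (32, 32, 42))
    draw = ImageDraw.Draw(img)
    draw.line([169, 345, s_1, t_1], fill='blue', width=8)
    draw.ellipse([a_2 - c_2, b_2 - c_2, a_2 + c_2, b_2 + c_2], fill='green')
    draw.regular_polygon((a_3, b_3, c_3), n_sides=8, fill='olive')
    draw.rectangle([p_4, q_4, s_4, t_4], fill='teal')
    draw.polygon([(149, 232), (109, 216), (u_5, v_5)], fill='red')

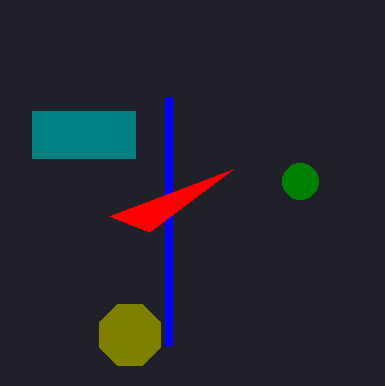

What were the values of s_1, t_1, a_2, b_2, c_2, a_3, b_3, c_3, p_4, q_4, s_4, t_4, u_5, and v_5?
s_1 = 169
t_1 = 97
a_2 = 300
b_2 = 181
c_2 = 18
a_3 = 130
b_3 = 335
c_3 = 33
p_4 = 32
q_4 = 111
s_4 = 135
t_4 = 158
u_5 = 233
v_5 = 169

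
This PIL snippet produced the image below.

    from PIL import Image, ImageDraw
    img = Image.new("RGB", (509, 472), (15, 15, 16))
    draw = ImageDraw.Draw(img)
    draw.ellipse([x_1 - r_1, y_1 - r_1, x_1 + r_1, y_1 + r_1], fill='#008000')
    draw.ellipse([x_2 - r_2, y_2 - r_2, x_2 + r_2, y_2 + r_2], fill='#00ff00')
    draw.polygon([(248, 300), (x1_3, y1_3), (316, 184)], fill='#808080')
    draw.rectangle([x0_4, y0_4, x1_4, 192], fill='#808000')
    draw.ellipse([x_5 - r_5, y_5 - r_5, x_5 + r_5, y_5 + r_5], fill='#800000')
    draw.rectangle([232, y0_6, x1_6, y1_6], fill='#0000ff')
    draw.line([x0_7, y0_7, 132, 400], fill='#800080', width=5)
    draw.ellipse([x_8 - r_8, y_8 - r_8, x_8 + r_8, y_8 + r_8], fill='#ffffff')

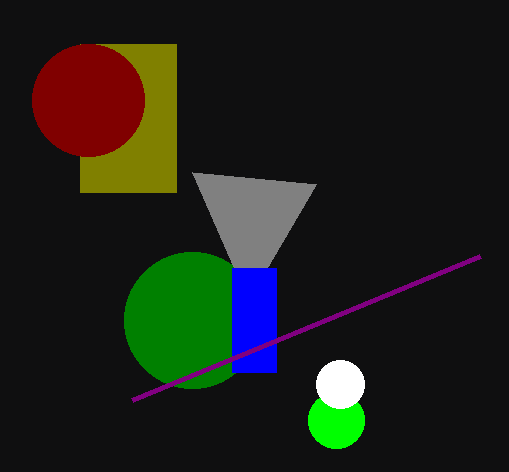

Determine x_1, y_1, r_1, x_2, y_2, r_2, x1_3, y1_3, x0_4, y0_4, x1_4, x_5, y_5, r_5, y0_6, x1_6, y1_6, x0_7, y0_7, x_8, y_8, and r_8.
x_1 = 192; y_1 = 320; r_1 = 68; x_2 = 336; y_2 = 420; r_2 = 28; x1_3 = 192; y1_3 = 172; x0_4 = 80; y0_4 = 44; x1_4 = 176; x_5 = 88; y_5 = 100; r_5 = 56; y0_6 = 268; x1_6 = 276; y1_6 = 372; x0_7 = 480; y0_7 = 256; x_8 = 340; y_8 = 384; r_8 = 24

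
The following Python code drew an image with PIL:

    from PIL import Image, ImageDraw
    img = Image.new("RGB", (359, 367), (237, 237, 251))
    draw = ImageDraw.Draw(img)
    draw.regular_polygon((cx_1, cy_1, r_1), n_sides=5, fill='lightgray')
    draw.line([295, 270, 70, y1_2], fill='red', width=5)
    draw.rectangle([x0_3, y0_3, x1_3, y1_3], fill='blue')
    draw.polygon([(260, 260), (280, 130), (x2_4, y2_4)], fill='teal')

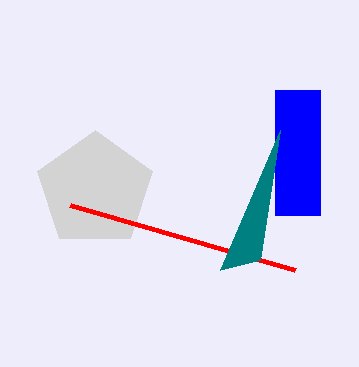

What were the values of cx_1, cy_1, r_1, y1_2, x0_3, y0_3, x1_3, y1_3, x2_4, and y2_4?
cx_1 = 95
cy_1 = 190
r_1 = 60
y1_2 = 205
x0_3 = 275
y0_3 = 90
x1_3 = 320
y1_3 = 215
x2_4 = 220
y2_4 = 270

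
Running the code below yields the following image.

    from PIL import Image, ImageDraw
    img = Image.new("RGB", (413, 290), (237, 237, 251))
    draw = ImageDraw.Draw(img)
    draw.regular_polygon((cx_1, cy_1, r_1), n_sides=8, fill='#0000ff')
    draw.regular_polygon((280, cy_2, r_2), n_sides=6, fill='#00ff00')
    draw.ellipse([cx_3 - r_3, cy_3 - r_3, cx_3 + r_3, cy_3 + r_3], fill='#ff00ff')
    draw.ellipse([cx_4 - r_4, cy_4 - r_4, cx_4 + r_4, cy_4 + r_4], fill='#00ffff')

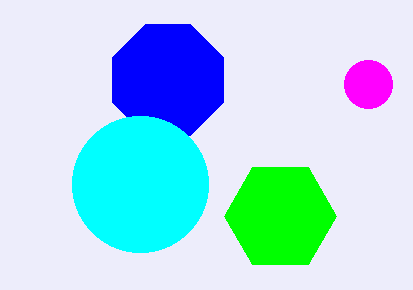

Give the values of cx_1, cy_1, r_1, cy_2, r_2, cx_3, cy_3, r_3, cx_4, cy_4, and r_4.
cx_1 = 168, cy_1 = 80, r_1 = 60, cy_2 = 216, r_2 = 56, cx_3 = 368, cy_3 = 84, r_3 = 24, cx_4 = 140, cy_4 = 184, r_4 = 68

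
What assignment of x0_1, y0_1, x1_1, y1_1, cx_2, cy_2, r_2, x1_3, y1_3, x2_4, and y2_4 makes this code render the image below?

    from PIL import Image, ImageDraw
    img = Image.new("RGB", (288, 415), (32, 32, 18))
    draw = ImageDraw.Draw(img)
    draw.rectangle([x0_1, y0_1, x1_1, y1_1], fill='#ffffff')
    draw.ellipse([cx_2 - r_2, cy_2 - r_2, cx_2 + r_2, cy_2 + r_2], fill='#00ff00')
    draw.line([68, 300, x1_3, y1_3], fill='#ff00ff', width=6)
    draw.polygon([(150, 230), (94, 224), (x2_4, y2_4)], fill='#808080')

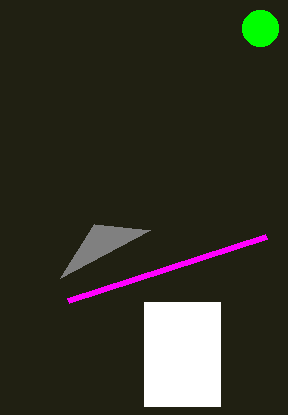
x0_1 = 144, y0_1 = 302, x1_1 = 220, y1_1 = 406, cx_2 = 260, cy_2 = 28, r_2 = 18, x1_3 = 266, y1_3 = 236, x2_4 = 60, y2_4 = 278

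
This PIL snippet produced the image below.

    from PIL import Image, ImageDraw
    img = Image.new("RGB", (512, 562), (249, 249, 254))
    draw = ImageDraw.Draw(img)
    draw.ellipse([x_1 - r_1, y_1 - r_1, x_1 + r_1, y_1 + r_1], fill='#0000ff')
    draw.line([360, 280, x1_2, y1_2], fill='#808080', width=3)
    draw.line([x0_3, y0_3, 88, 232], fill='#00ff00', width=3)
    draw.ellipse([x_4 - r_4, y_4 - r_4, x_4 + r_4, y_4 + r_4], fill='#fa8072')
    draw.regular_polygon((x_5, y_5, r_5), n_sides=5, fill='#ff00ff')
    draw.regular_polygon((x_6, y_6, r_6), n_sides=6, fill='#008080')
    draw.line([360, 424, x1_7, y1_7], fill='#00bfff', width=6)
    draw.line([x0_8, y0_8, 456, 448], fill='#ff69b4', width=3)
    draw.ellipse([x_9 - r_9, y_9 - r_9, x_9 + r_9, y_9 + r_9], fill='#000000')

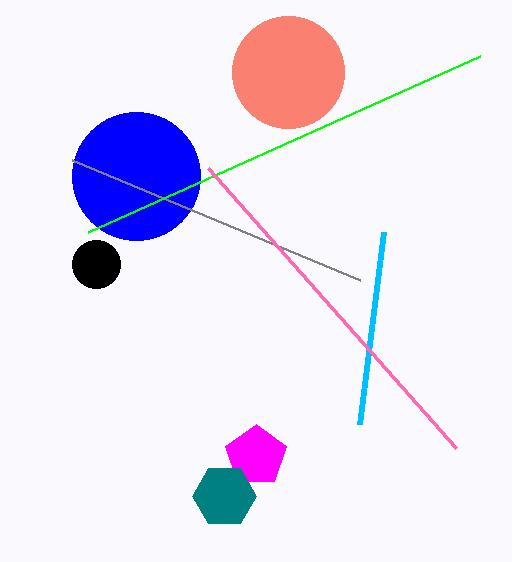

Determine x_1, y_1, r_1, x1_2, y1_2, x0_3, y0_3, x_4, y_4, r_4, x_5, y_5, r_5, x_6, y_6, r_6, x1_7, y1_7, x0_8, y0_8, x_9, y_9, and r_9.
x_1 = 136; y_1 = 176; r_1 = 64; x1_2 = 72; y1_2 = 160; x0_3 = 480; y0_3 = 56; x_4 = 288; y_4 = 72; r_4 = 56; x_5 = 256; y_5 = 456; r_5 = 32; x_6 = 224; y_6 = 496; r_6 = 32; x1_7 = 384; y1_7 = 232; x0_8 = 208; y0_8 = 168; x_9 = 96; y_9 = 264; r_9 = 24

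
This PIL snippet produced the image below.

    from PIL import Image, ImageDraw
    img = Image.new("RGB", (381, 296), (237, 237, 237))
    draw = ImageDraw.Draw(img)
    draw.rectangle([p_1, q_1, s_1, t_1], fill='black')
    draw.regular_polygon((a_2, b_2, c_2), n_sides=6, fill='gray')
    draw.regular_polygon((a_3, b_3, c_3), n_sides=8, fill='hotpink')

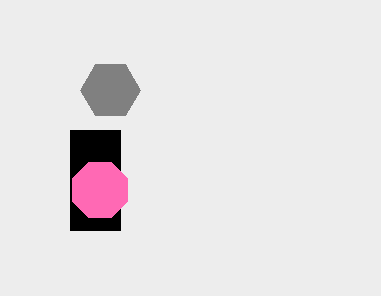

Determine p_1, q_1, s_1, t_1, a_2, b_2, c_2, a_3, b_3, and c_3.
p_1 = 70, q_1 = 130, s_1 = 120, t_1 = 230, a_2 = 110, b_2 = 90, c_2 = 30, a_3 = 100, b_3 = 190, c_3 = 30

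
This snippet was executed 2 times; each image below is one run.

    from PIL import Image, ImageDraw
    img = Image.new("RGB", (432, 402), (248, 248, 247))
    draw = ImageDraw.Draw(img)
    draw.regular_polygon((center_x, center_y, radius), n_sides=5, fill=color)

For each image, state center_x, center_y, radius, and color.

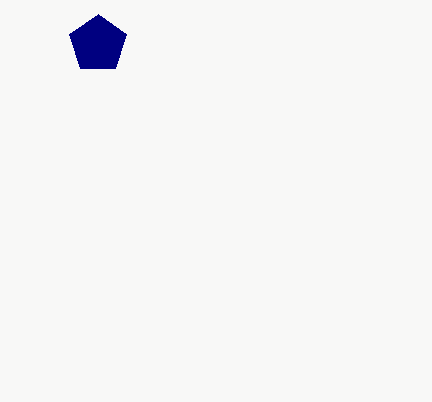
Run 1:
center_x = 98, center_y = 44, radius = 30, color = 'navy'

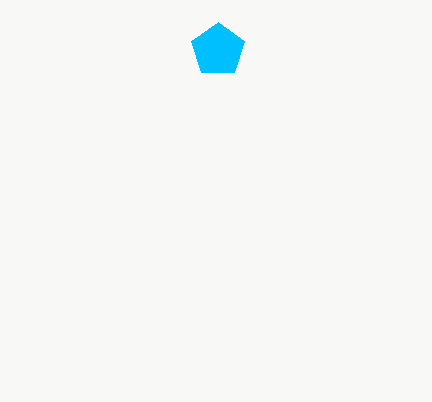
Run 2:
center_x = 218; center_y = 50; radius = 28; color = 'deepskyblue'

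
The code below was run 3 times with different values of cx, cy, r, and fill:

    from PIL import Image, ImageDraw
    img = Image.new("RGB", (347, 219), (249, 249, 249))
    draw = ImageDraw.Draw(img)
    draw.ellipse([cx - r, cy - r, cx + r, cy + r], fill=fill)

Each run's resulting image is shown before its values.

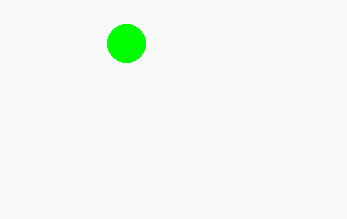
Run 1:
cx = 126, cy = 43, r = 19, fill = 'lime'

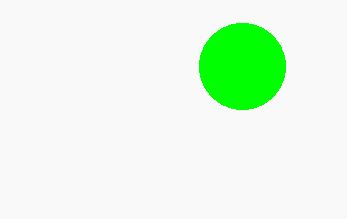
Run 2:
cx = 242; cy = 66; r = 43; fill = 'lime'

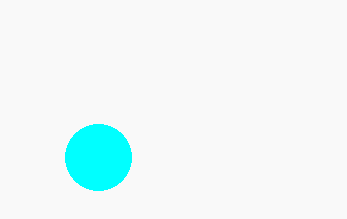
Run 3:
cx = 98, cy = 157, r = 33, fill = 'cyan'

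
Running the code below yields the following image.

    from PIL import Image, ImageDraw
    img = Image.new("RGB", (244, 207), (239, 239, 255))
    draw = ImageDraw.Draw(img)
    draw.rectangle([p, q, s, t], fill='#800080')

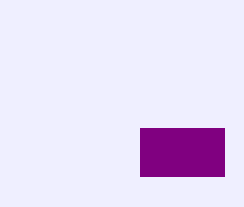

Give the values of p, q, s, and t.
p = 140
q = 128
s = 224
t = 176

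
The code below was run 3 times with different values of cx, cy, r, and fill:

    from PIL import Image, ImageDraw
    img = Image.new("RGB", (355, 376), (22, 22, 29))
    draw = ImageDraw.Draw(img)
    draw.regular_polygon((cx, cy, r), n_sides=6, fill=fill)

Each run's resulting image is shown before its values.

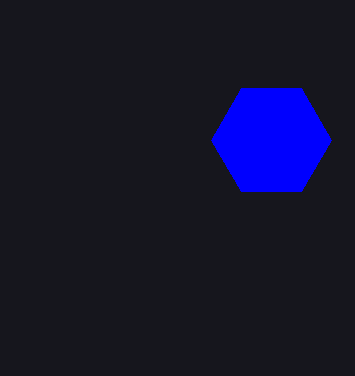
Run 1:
cx = 271; cy = 140; r = 60; fill = 'blue'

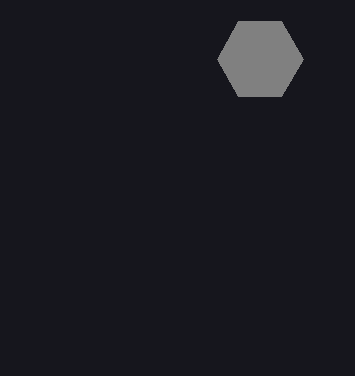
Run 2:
cx = 260; cy = 59; r = 43; fill = 'gray'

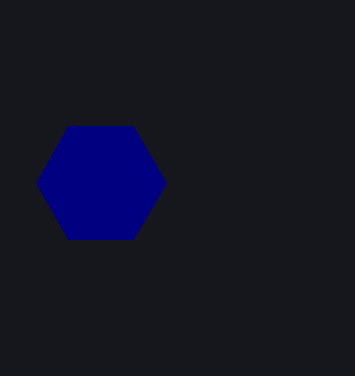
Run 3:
cx = 101
cy = 183
r = 65
fill = 'navy'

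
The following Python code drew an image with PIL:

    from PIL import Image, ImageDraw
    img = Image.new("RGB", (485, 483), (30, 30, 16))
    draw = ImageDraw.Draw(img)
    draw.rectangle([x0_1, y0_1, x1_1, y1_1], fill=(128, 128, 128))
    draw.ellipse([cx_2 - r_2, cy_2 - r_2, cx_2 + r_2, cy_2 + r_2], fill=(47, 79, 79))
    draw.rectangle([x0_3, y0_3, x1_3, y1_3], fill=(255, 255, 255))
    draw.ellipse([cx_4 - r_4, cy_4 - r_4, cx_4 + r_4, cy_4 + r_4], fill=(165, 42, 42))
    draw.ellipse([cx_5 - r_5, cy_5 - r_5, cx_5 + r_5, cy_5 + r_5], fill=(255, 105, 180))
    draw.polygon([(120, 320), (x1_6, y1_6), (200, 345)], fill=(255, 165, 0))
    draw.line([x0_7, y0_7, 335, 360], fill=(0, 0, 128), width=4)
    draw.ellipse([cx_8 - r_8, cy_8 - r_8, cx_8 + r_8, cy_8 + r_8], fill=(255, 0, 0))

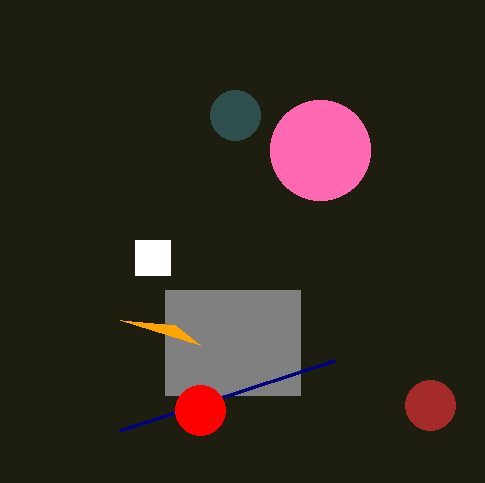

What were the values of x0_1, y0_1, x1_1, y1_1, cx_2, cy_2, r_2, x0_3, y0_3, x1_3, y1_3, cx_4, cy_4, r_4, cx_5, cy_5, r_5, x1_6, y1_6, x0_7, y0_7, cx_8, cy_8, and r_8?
x0_1 = 165; y0_1 = 290; x1_1 = 300; y1_1 = 395; cx_2 = 235; cy_2 = 115; r_2 = 25; x0_3 = 135; y0_3 = 240; x1_3 = 170; y1_3 = 275; cx_4 = 430; cy_4 = 405; r_4 = 25; cx_5 = 320; cy_5 = 150; r_5 = 50; x1_6 = 175; y1_6 = 325; x0_7 = 120; y0_7 = 430; cx_8 = 200; cy_8 = 410; r_8 = 25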